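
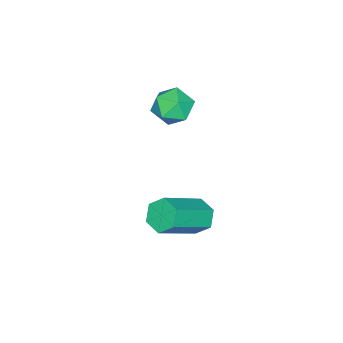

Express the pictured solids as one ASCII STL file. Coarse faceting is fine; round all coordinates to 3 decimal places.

solid 
facet normal -0.837 0.300 0.458
outer loop
vertex -1.308 -1.546 -0.462
vertex -0.878 -1.563 0.334
vertex -0.88 -0.808 -0.163
endloop
endfacet
facet normal -0.807 0.552 -0.208
outer loop
vertex -1.308 -1.546 -0.462
vertex -0.88 -0.808 -0.163
vertex -0.818 -1.045 -1.033
endloop
endfacet
facet normal -0.757 -0.005 -0.654
outer loop
vertex -1.308 -1.546 -0.462
vertex -0.818 -1.045 -1.033
vertex -0.777 -1.947 -1.074
endloop
endfacet
facet normal -0.755 -0.601 -0.261
outer loop
vertex -1.308 -1.546 -0.462
vertex -0.777 -1.947 -1.074
vertex -0.814 -2.268 -0.229
endloop
endfacet
facet normal -0.805 -0.413 0.426
outer loop
vertex -1.308 -1.546 -0.462
vertex -0.814 -2.268 -0.229
vertex -0.878 -1.563 0.334
endloop
endfacet
facet normal -0.212 0.939 -0.271
outer loop
vertex -0.818 -1.045 -1.033
vertex -0.88 -0.808 -0.163
vertex -0.086 -0.752 -0.591
endloop
endfacet
facet normal -0.259 0.531 0.807
outer loop
vertex -0.88 -0.808 -0.163
vertex -0.878 -1.563 0.334
vertex -0.123 -1.073 0.254
endloop
endfacet
facet normal -0.207 -0.622 0.755
outer loop
vertex -0.878 -1.563 0.334
vertex -0.814 -2.268 -0.229
vertex -0.082 -1.975 0.213
endloop
endfacet
facet normal -0.127 -0.925 -0.357
outer loop
vertex -0.814 -2.268 -0.229
vertex -0.777 -1.947 -1.074
vertex -0.02 -2.212 -0.657
endloop
endfacet
facet normal -0.130 0.039 -0.991
outer loop
vertex -0.777 -1.947 -1.074
vertex -0.818 -1.045 -1.033
vertex -0.022 -1.457 -1.154
endloop
endfacet
facet normal 0.755 0.601 0.261
outer loop
vertex 0.408 -1.474 -0.358
vertex -0.086 -0.752 -0.591
vertex -0.123 -1.073 0.254
endloop
endfacet
facet normal 0.757 0.005 0.654
outer loop
vertex 0.408 -1.474 -0.358
vertex -0.123 -1.073 0.254
vertex -0.082 -1.975 0.213
endloop
endfacet
facet normal 0.807 -0.552 0.208
outer loop
vertex 0.408 -1.474 -0.358
vertex -0.082 -1.975 0.213
vertex -0.02 -2.212 -0.657
endloop
endfacet
facet normal 0.837 -0.300 -0.458
outer loop
vertex 0.408 -1.474 -0.358
vertex -0.02 -2.212 -0.657
vertex -0.022 -1.457 -1.154
endloop
endfacet
facet normal 0.805 0.413 -0.426
outer loop
vertex 0.408 -1.474 -0.358
vertex -0.022 -1.457 -1.154
vertex -0.086 -0.752 -0.591
endloop
endfacet
facet normal 0.127 0.925 0.357
outer loop
vertex -0.123 -1.073 0.254
vertex -0.086 -0.752 -0.591
vertex -0.88 -0.808 -0.163
endloop
endfacet
facet normal 0.130 -0.039 0.991
outer loop
vertex -0.082 -1.975 0.213
vertex -0.123 -1.073 0.254
vertex -0.878 -1.563 0.334
endloop
endfacet
facet normal 0.212 -0.939 0.271
outer loop
vertex -0.02 -2.212 -0.657
vertex -0.082 -1.975 0.213
vertex -0.814 -2.268 -0.229
endloop
endfacet
facet normal 0.259 -0.531 -0.807
outer loop
vertex -0.022 -1.457 -1.154
vertex -0.02 -2.212 -0.657
vertex -0.777 -1.947 -1.074
endloop
endfacet
facet normal 0.207 0.622 -0.755
outer loop
vertex -0.086 -0.752 -0.591
vertex -0.022 -1.457 -1.154
vertex -0.818 -1.045 -1.033
endloop
endfacet
facet normal -0.763 0.291 -0.577
outer loop
vertex 3.136 1.418 -3.531
vertex 2.67 1.275 -2.987
vertex 2.969 1.939 -3.048
endloop
endfacet
facet normal 0.605 0.637 -0.478
outer loop
vertex 3.136 1.418 -3.531
vertex 2.969 1.939 -3.048
vertex 4.737 0.807 -2.316
endloop
endfacet
facet normal 0.605 0.637 -0.477
outer loop
vertex 4.737 0.807 -2.316
vertex 2.969 1.939 -3.048
vertex 4.569 1.328 -1.833
endloop
endfacet
facet normal 0.762 -0.291 0.579
outer loop
vertex 4.737 0.807 -2.316
vertex 4.569 1.328 -1.833
vertex 4.27 0.665 -1.773
endloop
endfacet
facet normal -0.762 0.290 -0.579
outer loop
vertex 2.969 1.939 -3.048
vertex 2.67 1.275 -2.987
vertex 2.502 1.796 -2.505
endloop
endfacet
facet normal 0.103 0.936 0.335
outer loop
vertex 2.969 1.939 -3.048
vertex 2.502 1.796 -2.505
vertex 4.569 1.328 -1.833
endloop
endfacet
facet normal 0.104 0.937 0.334
outer loop
vertex 4.569 1.328 -1.833
vertex 2.502 1.796 -2.505
vertex 4.102 1.186 -1.29
endloop
endfacet
facet normal 0.762 -0.291 0.579
outer loop
vertex 4.569 1.328 -1.833
vertex 4.102 1.186 -1.29
vertex 4.27 0.665 -1.773
endloop
endfacet
facet normal -0.762 0.290 -0.579
outer loop
vertex 2.502 1.796 -2.505
vertex 2.67 1.275 -2.987
vertex 2.203 1.133 -2.444
endloop
endfacet
facet normal -0.501 0.301 0.811
outer loop
vertex 2.502 1.796 -2.505
vertex 2.203 1.133 -2.444
vertex 4.102 1.186 -1.29
endloop
endfacet
facet normal -0.502 0.300 0.812
outer loop
vertex 4.102 1.186 -1.29
vertex 2.203 1.133 -2.444
vertex 3.804 0.522 -1.229
endloop
endfacet
facet normal 0.763 -0.289 0.578
outer loop
vertex 4.102 1.186 -1.29
vertex 3.804 0.522 -1.229
vertex 4.27 0.665 -1.773
endloop
endfacet
facet normal -0.762 0.291 -0.579
outer loop
vertex 2.203 1.133 -2.444
vertex 2.67 1.275 -2.987
vertex 2.371 0.612 -2.927
endloop
endfacet
facet normal -0.605 -0.637 0.477
outer loop
vertex 2.203 1.133 -2.444
vertex 2.371 0.612 -2.927
vertex 3.804 0.522 -1.229
endloop
endfacet
facet normal -0.606 -0.637 0.477
outer loop
vertex 3.804 0.522 -1.229
vertex 2.371 0.612 -2.927
vertex 3.971 0.001 -1.712
endloop
endfacet
facet normal 0.763 -0.291 0.577
outer loop
vertex 3.804 0.522 -1.229
vertex 3.971 0.001 -1.712
vertex 4.27 0.665 -1.773
endloop
endfacet
facet normal -0.762 0.291 -0.579
outer loop
vertex 2.371 0.612 -2.927
vertex 2.67 1.275 -2.987
vertex 2.838 0.754 -3.47
endloop
endfacet
facet normal -0.104 -0.937 -0.334
outer loop
vertex 2.371 0.612 -2.927
vertex 2.838 0.754 -3.47
vertex 3.971 0.001 -1.712
endloop
endfacet
facet normal -0.103 -0.937 -0.335
outer loop
vertex 3.971 0.001 -1.712
vertex 2.838 0.754 -3.47
vertex 4.438 0.144 -2.255
endloop
endfacet
facet normal 0.762 -0.290 0.579
outer loop
vertex 3.971 0.001 -1.712
vertex 4.438 0.144 -2.255
vertex 4.27 0.665 -1.773
endloop
endfacet
facet normal -0.763 0.289 -0.578
outer loop
vertex 2.838 0.754 -3.47
vertex 2.67 1.275 -2.987
vertex 3.136 1.418 -3.531
endloop
endfacet
facet normal 0.502 -0.300 -0.811
outer loop
vertex 2.838 0.754 -3.47
vertex 3.136 1.418 -3.531
vertex 4.438 0.144 -2.255
endloop
endfacet
facet normal 0.501 -0.301 -0.811
outer loop
vertex 4.438 0.144 -2.255
vertex 3.136 1.418 -3.531
vertex 4.737 0.807 -2.316
endloop
endfacet
facet normal 0.762 -0.290 0.579
outer loop
vertex 4.438 0.144 -2.255
vertex 4.737 0.807 -2.316
vertex 4.27 0.665 -1.773
endloop
endfacet

endsolid


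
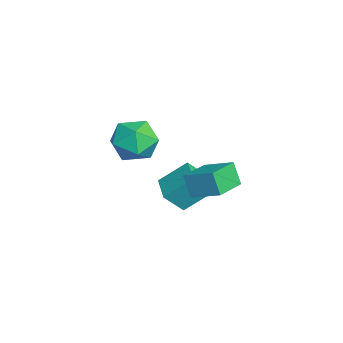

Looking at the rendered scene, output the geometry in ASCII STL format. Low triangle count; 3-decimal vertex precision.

solid 
facet normal -0.073 -0.032 0.997
outer loop
vertex -0.16 -3.213 3.56
vertex -0.098 -4.231 3.532
vertex 0.75 -3.67 3.612
endloop
endfacet
facet normal 0.243 0.572 0.783
outer loop
vertex -0.16 -3.213 3.56
vertex 0.75 -3.67 3.612
vertex 0.631 -2.835 3.039
endloop
endfacet
facet normal -0.207 0.914 0.348
outer loop
vertex -0.16 -3.213 3.56
vertex 0.631 -2.835 3.039
vertex -0.291 -2.879 2.606
endloop
endfacet
facet normal -0.801 0.522 0.293
outer loop
vertex -0.16 -3.213 3.56
vertex -0.291 -2.879 2.606
vertex -0.742 -3.742 2.91
endloop
endfacet
facet normal -0.718 -0.063 0.694
outer loop
vertex -0.16 -3.213 3.56
vertex -0.742 -3.742 2.91
vertex -0.098 -4.231 3.532
endloop
endfacet
facet normal 0.822 0.397 0.408
outer loop
vertex 0.631 -2.835 3.039
vertex 0.75 -3.67 3.612
vertex 1.182 -3.618 2.69
endloop
endfacet
facet normal 0.313 -0.580 0.752
outer loop
vertex 0.75 -3.67 3.612
vertex -0.098 -4.231 3.532
vertex 0.731 -4.481 2.994
endloop
endfacet
facet normal -0.731 -0.631 0.261
outer loop
vertex -0.098 -4.231 3.532
vertex -0.742 -3.742 2.91
vertex -0.191 -4.525 2.561
endloop
endfacet
facet normal -0.866 0.316 -0.388
outer loop
vertex -0.742 -3.742 2.91
vertex -0.291 -2.879 2.606
vertex -0.31 -3.69 1.988
endloop
endfacet
facet normal 0.094 0.950 -0.297
outer loop
vertex -0.291 -2.879 2.606
vertex 0.631 -2.835 3.039
vertex 0.538 -3.129 2.068
endloop
endfacet
facet normal 0.801 -0.522 -0.293
outer loop
vertex 0.6 -4.147 2.04
vertex 1.182 -3.618 2.69
vertex 0.731 -4.481 2.994
endloop
endfacet
facet normal 0.207 -0.914 -0.348
outer loop
vertex 0.6 -4.147 2.04
vertex 0.731 -4.481 2.994
vertex -0.191 -4.525 2.561
endloop
endfacet
facet normal -0.243 -0.572 -0.783
outer loop
vertex 0.6 -4.147 2.04
vertex -0.191 -4.525 2.561
vertex -0.31 -3.69 1.988
endloop
endfacet
facet normal 0.073 0.032 -0.997
outer loop
vertex 0.6 -4.147 2.04
vertex -0.31 -3.69 1.988
vertex 0.538 -3.129 2.068
endloop
endfacet
facet normal 0.718 0.063 -0.694
outer loop
vertex 0.6 -4.147 2.04
vertex 0.538 -3.129 2.068
vertex 1.182 -3.618 2.69
endloop
endfacet
facet normal 0.866 -0.316 0.388
outer loop
vertex 0.731 -4.481 2.994
vertex 1.182 -3.618 2.69
vertex 0.75 -3.67 3.612
endloop
endfacet
facet normal -0.094 -0.950 0.297
outer loop
vertex -0.191 -4.525 2.561
vertex 0.731 -4.481 2.994
vertex -0.098 -4.231 3.532
endloop
endfacet
facet normal -0.822 -0.397 -0.408
outer loop
vertex -0.31 -3.69 1.988
vertex -0.191 -4.525 2.561
vertex -0.742 -3.742 2.91
endloop
endfacet
facet normal -0.313 0.580 -0.752
outer loop
vertex 0.538 -3.129 2.068
vertex -0.31 -3.69 1.988
vertex -0.291 -2.879 2.606
endloop
endfacet
facet normal 0.731 0.631 -0.261
outer loop
vertex 1.182 -3.618 2.69
vertex 0.538 -3.129 2.068
vertex 0.631 -2.835 3.039
endloop
endfacet
facet normal -0.989 -0.091 0.113
outer loop
vertex -2.83 -2.609 -1.508
vertex -2.824 -1.491 -0.554
vertex -3.004 -1.837 -2.411
endloop
endfacet
facet normal -0.005 -0.761 -0.649
outer loop
vertex -1.816 -1.729 -2.546
vertex -2.83 -2.609 -1.508
vertex -3.004 -1.837 -2.411
endloop
endfacet
facet normal -0.990 -0.090 0.113
outer loop
vertex -3.004 -1.837 -2.411
vertex -2.824 -1.491 -0.554
vertex -2.997 -0.719 -1.457
endloop
endfacet
facet normal -0.144 0.643 -0.752
outer loop
vertex -2.997 -0.719 -1.457
vertex -1.816 -1.729 -2.546
vertex -3.004 -1.837 -2.411
endloop
endfacet
facet normal 0.144 -0.643 0.752
outer loop
vertex -2.83 -2.609 -1.508
vertex -1.636 -1.383 -0.689
vertex -2.824 -1.491 -0.554
endloop
endfacet
facet normal -0.005 -0.761 -0.649
outer loop
vertex -1.643 -2.501 -1.643
vertex -2.83 -2.609 -1.508
vertex -1.816 -1.729 -2.546
endloop
endfacet
facet normal 0.144 -0.643 0.752
outer loop
vertex -1.643 -2.501 -1.643
vertex -1.636 -1.383 -0.689
vertex -2.83 -2.609 -1.508
endloop
endfacet
facet normal 0.005 0.761 0.649
outer loop
vertex -2.824 -1.491 -0.554
vertex -1.636 -1.383 -0.689
vertex -2.997 -0.719 -1.457
endloop
endfacet
facet normal -0.144 0.643 -0.752
outer loop
vertex -1.81 -0.611 -1.592
vertex -1.816 -1.729 -2.546
vertex -2.997 -0.719 -1.457
endloop
endfacet
facet normal 0.005 0.761 0.649
outer loop
vertex -2.997 -0.719 -1.457
vertex -1.636 -1.383 -0.689
vertex -1.81 -0.611 -1.592
endloop
endfacet
facet normal 0.990 0.090 -0.112
outer loop
vertex -1.81 -0.611 -1.592
vertex -1.643 -2.501 -1.643
vertex -1.816 -1.729 -2.546
endloop
endfacet
facet normal 0.989 0.090 -0.113
outer loop
vertex -1.636 -1.383 -0.689
vertex -1.643 -2.501 -1.643
vertex -1.81 -0.611 -1.592
endloop
endfacet
facet normal -0.779 0.605 -0.168
outer loop
vertex -2.125 -0.913 -0.251
vertex -1.461 0.092 0.289
vertex -1.727 -0.665 -1.202
endloop
endfacet
facet normal -0.503 -0.762 -0.409
outer loop
vertex -0.559 -1.572 -0.949
vertex -2.125 -0.913 -0.251
vertex -1.727 -0.665 -1.202
endloop
endfacet
facet normal -0.778 0.605 -0.168
outer loop
vertex -1.727 -0.665 -1.202
vertex -1.461 0.092 0.289
vertex -1.063 0.34 -0.661
endloop
endfacet
facet normal 0.376 0.234 -0.897
outer loop
vertex -1.063 0.34 -0.661
vertex -0.559 -1.572 -0.949
vertex -1.727 -0.665 -1.202
endloop
endfacet
facet normal -0.376 -0.234 0.897
outer loop
vertex -2.125 -0.913 -0.251
vertex -0.293 -0.815 0.542
vertex -1.461 0.092 0.289
endloop
endfacet
facet normal -0.503 -0.761 -0.409
outer loop
vertex -0.957 -1.82 0.001
vertex -2.125 -0.913 -0.251
vertex -0.559 -1.572 -0.949
endloop
endfacet
facet normal -0.376 -0.235 0.897
outer loop
vertex -0.957 -1.82 0.001
vertex -0.293 -0.815 0.542
vertex -2.125 -0.913 -0.251
endloop
endfacet
facet normal 0.503 0.761 0.409
outer loop
vertex -1.461 0.092 0.289
vertex -0.293 -0.815 0.542
vertex -1.063 0.34 -0.661
endloop
endfacet
facet normal 0.375 0.234 -0.897
outer loop
vertex 0.105 -0.567 -0.409
vertex -0.559 -1.572 -0.949
vertex -1.063 0.34 -0.661
endloop
endfacet
facet normal 0.503 0.761 0.409
outer loop
vertex -1.063 0.34 -0.661
vertex -0.293 -0.815 0.542
vertex 0.105 -0.567 -0.409
endloop
endfacet
facet normal 0.778 -0.605 0.168
outer loop
vertex 0.105 -0.567 -0.409
vertex -0.957 -1.82 0.001
vertex -0.559 -1.572 -0.949
endloop
endfacet
facet normal 0.778 -0.605 0.168
outer loop
vertex -0.293 -0.815 0.542
vertex -0.957 -1.82 0.001
vertex 0.105 -0.567 -0.409
endloop
endfacet

endsolid


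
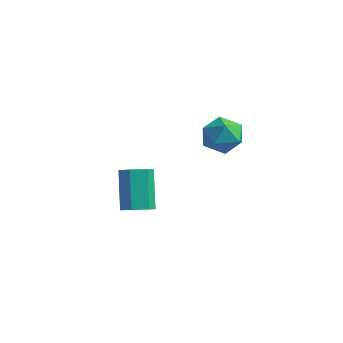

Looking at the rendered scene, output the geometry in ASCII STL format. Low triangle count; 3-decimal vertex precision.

solid 
facet normal 0.380 -0.407 -0.830
outer loop
vertex -2.554 3.35 -2.868
vertex -3.054 3.393 -3.118
vertex -2.685 3.813 -3.155
endloop
endfacet
facet normal 0.895 0.389 0.219
outer loop
vertex -2.554 3.35 -2.868
vertex -2.685 3.813 -3.155
vertex -3.147 3.984 -1.572
endloop
endfacet
facet normal 0.895 0.389 0.219
outer loop
vertex -3.147 3.984 -1.572
vertex -2.685 3.813 -3.155
vertex -3.278 4.447 -1.859
endloop
endfacet
facet normal -0.381 0.407 0.830
outer loop
vertex -3.147 3.984 -1.572
vertex -3.278 4.447 -1.859
vertex -3.646 4.027 -1.822
endloop
endfacet
facet normal 0.381 -0.408 -0.830
outer loop
vertex -2.685 3.813 -3.155
vertex -3.054 3.393 -3.118
vertex -3.184 3.856 -3.405
endloop
endfacet
facet normal 0.245 0.910 -0.333
outer loop
vertex -2.685 3.813 -3.155
vertex -3.184 3.856 -3.405
vertex -3.278 4.447 -1.859
endloop
endfacet
facet normal 0.245 0.910 -0.333
outer loop
vertex -3.278 4.447 -1.859
vertex -3.184 3.856 -3.405
vertex -3.777 4.49 -2.109
endloop
endfacet
facet normal -0.381 0.407 0.830
outer loop
vertex -3.278 4.447 -1.859
vertex -3.777 4.49 -2.109
vertex -3.646 4.027 -1.822
endloop
endfacet
facet normal 0.381 -0.408 -0.830
outer loop
vertex -3.184 3.856 -3.405
vertex -3.054 3.393 -3.118
vertex -3.553 3.436 -3.368
endloop
endfacet
facet normal -0.650 0.522 -0.553
outer loop
vertex -3.184 3.856 -3.405
vertex -3.553 3.436 -3.368
vertex -3.777 4.49 -2.109
endloop
endfacet
facet normal -0.650 0.522 -0.553
outer loop
vertex -3.777 4.49 -2.109
vertex -3.553 3.436 -3.368
vertex -4.146 4.07 -2.072
endloop
endfacet
facet normal -0.380 0.407 0.830
outer loop
vertex -3.777 4.49 -2.109
vertex -4.146 4.07 -2.072
vertex -3.646 4.027 -1.822
endloop
endfacet
facet normal 0.381 -0.407 -0.830
outer loop
vertex -3.553 3.436 -3.368
vertex -3.054 3.393 -3.118
vertex -3.422 2.973 -3.081
endloop
endfacet
facet normal -0.895 -0.389 -0.219
outer loop
vertex -3.553 3.436 -3.368
vertex -3.422 2.973 -3.081
vertex -4.146 4.07 -2.072
endloop
endfacet
facet normal -0.895 -0.389 -0.219
outer loop
vertex -4.146 4.07 -2.072
vertex -3.422 2.973 -3.081
vertex -4.015 3.607 -1.785
endloop
endfacet
facet normal -0.380 0.407 0.830
outer loop
vertex -4.146 4.07 -2.072
vertex -4.015 3.607 -1.785
vertex -3.646 4.027 -1.822
endloop
endfacet
facet normal 0.381 -0.407 -0.830
outer loop
vertex -3.422 2.973 -3.081
vertex -3.054 3.393 -3.118
vertex -2.923 2.93 -2.831
endloop
endfacet
facet normal -0.245 -0.910 0.333
outer loop
vertex -3.422 2.973 -3.081
vertex -2.923 2.93 -2.831
vertex -4.015 3.607 -1.785
endloop
endfacet
facet normal -0.245 -0.910 0.333
outer loop
vertex -4.015 3.607 -1.785
vertex -2.923 2.93 -2.831
vertex -3.516 3.564 -1.535
endloop
endfacet
facet normal -0.381 0.408 0.830
outer loop
vertex -4.015 3.607 -1.785
vertex -3.516 3.564 -1.535
vertex -3.646 4.027 -1.822
endloop
endfacet
facet normal 0.380 -0.407 -0.830
outer loop
vertex -2.923 2.93 -2.831
vertex -3.054 3.393 -3.118
vertex -2.554 3.35 -2.868
endloop
endfacet
facet normal 0.650 -0.522 0.553
outer loop
vertex -2.923 2.93 -2.831
vertex -2.554 3.35 -2.868
vertex -3.516 3.564 -1.535
endloop
endfacet
facet normal 0.650 -0.522 0.553
outer loop
vertex -3.516 3.564 -1.535
vertex -2.554 3.35 -2.868
vertex -3.147 3.984 -1.572
endloop
endfacet
facet normal -0.381 0.408 0.830
outer loop
vertex -3.516 3.564 -1.535
vertex -3.147 3.984 -1.572
vertex -3.646 4.027 -1.822
endloop
endfacet
facet normal -0.869 -0.494 -0.017
outer loop
vertex -0.843 4.004 1.104
vertex -0.516 3.441 0.761
vertex -0.541 3.459 1.496
endloop
endfacet
facet normal -0.832 -0.065 0.551
outer loop
vertex -0.843 4.004 1.104
vertex -0.541 3.459 1.496
vertex -0.454 4.158 1.71
endloop
endfacet
facet normal -0.733 0.602 0.318
outer loop
vertex -0.843 4.004 1.104
vertex -0.454 4.158 1.71
vertex -0.376 4.572 1.106
endloop
endfacet
facet normal -0.709 0.584 -0.396
outer loop
vertex -0.843 4.004 1.104
vertex -0.376 4.572 1.106
vertex -0.414 4.129 0.52
endloop
endfacet
facet normal -0.793 -0.093 -0.602
outer loop
vertex -0.843 4.004 1.104
vertex -0.414 4.129 0.52
vertex -0.516 3.441 0.761
endloop
endfacet
facet normal -0.258 -0.253 0.932
outer loop
vertex -0.454 4.158 1.71
vertex -0.541 3.459 1.496
vertex 0.114 3.691 1.74
endloop
endfacet
facet normal -0.317 -0.948 0.012
outer loop
vertex -0.541 3.459 1.496
vertex -0.516 3.441 0.761
vertex 0.076 3.248 1.154
endloop
endfacet
facet normal -0.196 -0.298 -0.934
outer loop
vertex -0.516 3.441 0.761
vertex -0.414 4.129 0.52
vertex 0.154 3.662 0.55
endloop
endfacet
facet normal -0.059 0.798 -0.600
outer loop
vertex -0.414 4.129 0.52
vertex -0.376 4.572 1.106
vertex 0.241 4.361 0.764
endloop
endfacet
facet normal -0.098 0.827 0.554
outer loop
vertex -0.376 4.572 1.106
vertex -0.454 4.158 1.71
vertex 0.216 4.379 1.499
endloop
endfacet
facet normal 0.709 -0.584 0.396
outer loop
vertex 0.543 3.816 1.156
vertex 0.114 3.691 1.74
vertex 0.076 3.248 1.154
endloop
endfacet
facet normal 0.733 -0.602 -0.318
outer loop
vertex 0.543 3.816 1.156
vertex 0.076 3.248 1.154
vertex 0.154 3.662 0.55
endloop
endfacet
facet normal 0.832 0.065 -0.551
outer loop
vertex 0.543 3.816 1.156
vertex 0.154 3.662 0.55
vertex 0.241 4.361 0.764
endloop
endfacet
facet normal 0.869 0.494 0.017
outer loop
vertex 0.543 3.816 1.156
vertex 0.241 4.361 0.764
vertex 0.216 4.379 1.499
endloop
endfacet
facet normal 0.793 0.093 0.602
outer loop
vertex 0.543 3.816 1.156
vertex 0.216 4.379 1.499
vertex 0.114 3.691 1.74
endloop
endfacet
facet normal 0.059 -0.798 0.600
outer loop
vertex 0.076 3.248 1.154
vertex 0.114 3.691 1.74
vertex -0.541 3.459 1.496
endloop
endfacet
facet normal 0.098 -0.827 -0.554
outer loop
vertex 0.154 3.662 0.55
vertex 0.076 3.248 1.154
vertex -0.516 3.441 0.761
endloop
endfacet
facet normal 0.258 0.253 -0.932
outer loop
vertex 0.241 4.361 0.764
vertex 0.154 3.662 0.55
vertex -0.414 4.129 0.52
endloop
endfacet
facet normal 0.317 0.948 -0.012
outer loop
vertex 0.216 4.379 1.499
vertex 0.241 4.361 0.764
vertex -0.376 4.572 1.106
endloop
endfacet
facet normal 0.196 0.298 0.934
outer loop
vertex 0.114 3.691 1.74
vertex 0.216 4.379 1.499
vertex -0.454 4.158 1.71
endloop
endfacet

endsolid


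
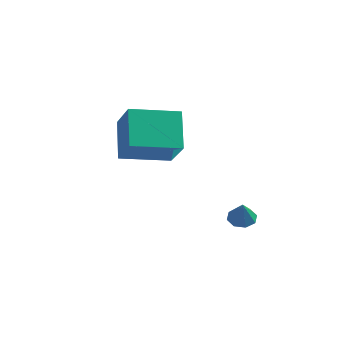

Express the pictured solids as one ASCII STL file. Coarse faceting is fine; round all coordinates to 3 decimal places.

solid 
facet normal -0.368 0.461 -0.807
outer loop
vertex -0.28 3.841 -4.58
vertex -0.81 3.733 -4.4
vertex -0.438 4.158 -4.327
endloop
endfacet
facet normal 0.931 0.267 0.247
outer loop
vertex -0.28 3.841 -4.58
vertex -0.438 4.158 -4.327
vertex -0.39 3.207 -3.48
endloop
endfacet
facet normal -0.368 0.461 -0.807
outer loop
vertex -0.438 4.158 -4.327
vertex -0.81 3.733 -4.4
vertex -0.814 4.227 -4.116
endloop
endfacet
facet normal 0.473 0.599 0.646
outer loop
vertex -0.438 4.158 -4.327
vertex -0.814 4.227 -4.116
vertex -0.39 3.207 -3.48
endloop
endfacet
facet normal -0.368 0.461 -0.808
outer loop
vertex -0.814 4.227 -4.116
vertex -0.81 3.733 -4.4
vertex -1.188 4.006 -4.072
endloop
endfacet
facet normal -0.174 0.468 0.866
outer loop
vertex -0.814 4.227 -4.116
vertex -1.188 4.006 -4.072
vertex -0.39 3.207 -3.48
endloop
endfacet
facet normal -0.368 0.461 -0.808
outer loop
vertex -1.188 4.006 -4.072
vertex -0.81 3.733 -4.4
vertex -1.34 3.625 -4.22
endloop
endfacet
facet normal -0.628 -0.051 0.777
outer loop
vertex -1.188 4.006 -4.072
vertex -1.34 3.625 -4.22
vertex -0.39 3.207 -3.48
endloop
endfacet
facet normal -0.368 0.460 -0.808
outer loop
vertex -1.34 3.625 -4.22
vertex -0.81 3.733 -4.4
vertex -1.182 3.307 -4.473
endloop
endfacet
facet normal -0.623 -0.653 0.431
outer loop
vertex -1.34 3.625 -4.22
vertex -1.182 3.307 -4.473
vertex -0.39 3.207 -3.48
endloop
endfacet
facet normal -0.369 0.461 -0.807
outer loop
vertex -1.182 3.307 -4.473
vertex -0.81 3.733 -4.4
vertex -0.806 3.239 -4.684
endloop
endfacet
facet normal -0.162 -0.986 0.030
outer loop
vertex -1.182 3.307 -4.473
vertex -0.806 3.239 -4.684
vertex -0.39 3.207 -3.48
endloop
endfacet
facet normal -0.368 0.461 -0.807
outer loop
vertex -0.806 3.239 -4.684
vertex -0.81 3.733 -4.4
vertex -0.433 3.46 -4.728
endloop
endfacet
facet normal 0.484 -0.854 -0.190
outer loop
vertex -0.806 3.239 -4.684
vertex -0.433 3.46 -4.728
vertex -0.39 3.207 -3.48
endloop
endfacet
facet normal -0.368 0.461 -0.807
outer loop
vertex -0.433 3.46 -4.728
vertex -0.81 3.733 -4.4
vertex -0.28 3.841 -4.58
endloop
endfacet
facet normal 0.936 -0.337 -0.101
outer loop
vertex -0.433 3.46 -4.728
vertex -0.28 3.841 -4.58
vertex -0.39 3.207 -3.48
endloop
endfacet
facet normal -0.613 -0.779 0.134
outer loop
vertex -3.431 0.401 1.37
vertex -4.606 1.143 0.306
vertex -2.668 -0.445 -0.061
endloop
endfacet
facet normal 0.671 -0.424 0.608
outer loop
vertex -1.454 1.097 -0.326
vertex -3.431 0.401 1.37
vertex -2.668 -0.445 -0.061
endloop
endfacet
facet normal -0.613 -0.779 0.133
outer loop
vertex -2.668 -0.445 -0.061
vertex -4.606 1.143 0.306
vertex -3.842 0.297 -1.126
endloop
endfacet
facet normal 0.417 -0.463 -0.782
outer loop
vertex -3.842 0.297 -1.126
vertex -1.454 1.097 -0.326
vertex -2.668 -0.445 -0.061
endloop
endfacet
facet normal -0.417 0.463 0.783
outer loop
vertex -3.431 0.401 1.37
vertex -3.392 2.685 0.041
vertex -4.606 1.143 0.306
endloop
endfacet
facet normal 0.671 -0.424 0.608
outer loop
vertex -2.218 1.943 1.106
vertex -3.431 0.401 1.37
vertex -1.454 1.097 -0.326
endloop
endfacet
facet normal -0.417 0.462 0.782
outer loop
vertex -2.218 1.943 1.106
vertex -3.392 2.685 0.041
vertex -3.431 0.401 1.37
endloop
endfacet
facet normal -0.671 0.424 -0.608
outer loop
vertex -4.606 1.143 0.306
vertex -3.392 2.685 0.041
vertex -3.842 0.297 -1.126
endloop
endfacet
facet normal 0.417 -0.462 -0.783
outer loop
vertex -2.629 1.839 -1.39
vertex -1.454 1.097 -0.326
vertex -3.842 0.297 -1.126
endloop
endfacet
facet normal -0.671 0.424 -0.608
outer loop
vertex -3.842 0.297 -1.126
vertex -3.392 2.685 0.041
vertex -2.629 1.839 -1.39
endloop
endfacet
facet normal 0.613 0.779 -0.133
outer loop
vertex -2.629 1.839 -1.39
vertex -2.218 1.943 1.106
vertex -1.454 1.097 -0.326
endloop
endfacet
facet normal 0.613 0.779 -0.133
outer loop
vertex -3.392 2.685 0.041
vertex -2.218 1.943 1.106
vertex -2.629 1.839 -1.39
endloop
endfacet

endsolid


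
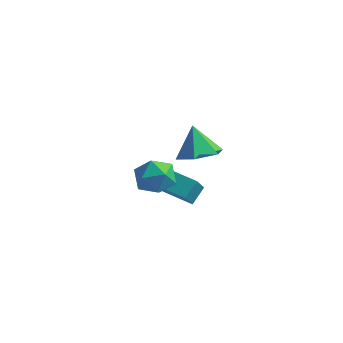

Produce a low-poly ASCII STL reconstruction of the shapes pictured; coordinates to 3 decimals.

solid 
facet normal -0.989 0.107 0.106
outer loop
vertex -0.588 -0.067 -0.65
vertex -0.611 0.572 -1.507
vertex -0.719 -0.767 -1.168
endloop
endfacet
facet normal 0.022 -0.597 0.802
outer loop
vertex 1.011 -0.952 -1.353
vertex -0.588 -0.067 -0.65
vertex -0.719 -0.767 -1.168
endloop
endfacet
facet normal -0.989 0.107 0.106
outer loop
vertex -0.719 -0.767 -1.168
vertex -0.611 0.572 -1.507
vertex -0.742 -0.127 -2.025
endloop
endfacet
facet normal -0.148 -0.794 -0.589
outer loop
vertex -0.742 -0.127 -2.025
vertex 1.011 -0.952 -1.353
vertex -0.719 -0.767 -1.168
endloop
endfacet
facet normal 0.148 0.795 0.589
outer loop
vertex -0.588 -0.067 -0.65
vertex 1.119 0.387 -1.692
vertex -0.611 0.572 -1.507
endloop
endfacet
facet normal 0.021 -0.598 0.801
outer loop
vertex 1.142 -0.253 -0.835
vertex -0.588 -0.067 -0.65
vertex 1.011 -0.952 -1.353
endloop
endfacet
facet normal 0.148 0.794 0.589
outer loop
vertex 1.142 -0.253 -0.835
vertex 1.119 0.387 -1.692
vertex -0.588 -0.067 -0.65
endloop
endfacet
facet normal -0.022 0.598 -0.801
outer loop
vertex -0.611 0.572 -1.507
vertex 1.119 0.387 -1.692
vertex -0.742 -0.127 -2.025
endloop
endfacet
facet normal -0.148 -0.795 -0.589
outer loop
vertex 0.988 -0.313 -2.21
vertex 1.011 -0.952 -1.353
vertex -0.742 -0.127 -2.025
endloop
endfacet
facet normal -0.022 0.597 -0.802
outer loop
vertex -0.742 -0.127 -2.025
vertex 1.119 0.387 -1.692
vertex 0.988 -0.313 -2.21
endloop
endfacet
facet normal 0.989 -0.107 -0.106
outer loop
vertex 0.988 -0.313 -2.21
vertex 1.142 -0.253 -0.835
vertex 1.011 -0.952 -1.353
endloop
endfacet
facet normal 0.989 -0.107 -0.106
outer loop
vertex 1.119 0.387 -1.692
vertex 1.142 -0.253 -0.835
vertex 0.988 -0.313 -2.21
endloop
endfacet
facet normal 0.381 -0.331 -0.864
outer loop
vertex 1.136 1.564 -0.582
vertex 0.275 1.69 -1.01
vertex 0.922 2.412 -1.001
endloop
endfacet
facet normal 0.571 0.475 0.669
outer loop
vertex 1.136 1.564 -0.582
vertex 0.922 2.412 -1.001
vertex -0.255 2.15 0.19
endloop
endfacet
facet normal 0.381 -0.330 -0.864
outer loop
vertex 0.922 2.412 -1.001
vertex 0.275 1.69 -1.01
vertex 0.061 2.539 -1.429
endloop
endfacet
facet normal 0.025 0.971 0.238
outer loop
vertex 0.922 2.412 -1.001
vertex 0.061 2.539 -1.429
vertex -0.255 2.15 0.19
endloop
endfacet
facet normal 0.380 -0.330 -0.864
outer loop
vertex 0.061 2.539 -1.429
vertex 0.275 1.69 -1.01
vertex -0.587 1.817 -1.438
endloop
endfacet
facet normal -0.744 0.668 0.015
outer loop
vertex 0.061 2.539 -1.429
vertex -0.587 1.817 -1.438
vertex -0.255 2.15 0.19
endloop
endfacet
facet normal 0.380 -0.330 -0.864
outer loop
vertex -0.587 1.817 -1.438
vertex 0.275 1.69 -1.01
vertex -0.373 0.968 -1.02
endloop
endfacet
facet normal -0.965 -0.133 0.224
outer loop
vertex -0.587 1.817 -1.438
vertex -0.373 0.968 -1.02
vertex -0.255 2.15 0.19
endloop
endfacet
facet normal 0.381 -0.330 -0.864
outer loop
vertex -0.373 0.968 -1.02
vertex 0.275 1.69 -1.01
vertex 0.488 0.842 -0.592
endloop
endfacet
facet normal -0.418 -0.629 0.655
outer loop
vertex -0.373 0.968 -1.02
vertex 0.488 0.842 -0.592
vertex -0.255 2.15 0.19
endloop
endfacet
facet normal 0.381 -0.330 -0.864
outer loop
vertex 0.488 0.842 -0.592
vertex 0.275 1.69 -1.01
vertex 1.136 1.564 -0.582
endloop
endfacet
facet normal 0.350 -0.326 0.878
outer loop
vertex 0.488 0.842 -0.592
vertex 1.136 1.564 -0.582
vertex -0.255 2.15 0.19
endloop
endfacet
facet normal -0.116 0.646 0.755
outer loop
vertex 0.392 -2.344 1.614
vertex 0.631 -2.946 2.166
vertex 1.214 -2.433 1.817
endloop
endfacet
facet normal 0.068 0.986 0.155
outer loop
vertex 0.392 -2.344 1.614
vertex 1.214 -2.433 1.817
vertex 0.988 -2.29 1.008
endloop
endfacet
facet normal -0.423 0.840 -0.341
outer loop
vertex 0.392 -2.344 1.614
vertex 0.988 -2.29 1.008
vertex 0.265 -2.715 0.858
endloop
endfacet
facet normal -0.910 0.411 -0.049
outer loop
vertex 0.392 -2.344 1.614
vertex 0.265 -2.715 0.858
vertex 0.044 -3.12 1.574
endloop
endfacet
facet normal -0.721 0.291 0.629
outer loop
vertex 0.392 -2.344 1.614
vertex 0.044 -3.12 1.574
vertex 0.631 -2.946 2.166
endloop
endfacet
facet normal 0.693 0.718 -0.067
outer loop
vertex 0.988 -2.29 1.008
vertex 1.214 -2.433 1.817
vertex 1.596 -2.86 1.186
endloop
endfacet
facet normal 0.393 0.168 0.904
outer loop
vertex 1.214 -2.433 1.817
vertex 0.631 -2.946 2.166
vertex 1.375 -3.265 1.902
endloop
endfacet
facet normal -0.586 -0.406 0.701
outer loop
vertex 0.631 -2.946 2.166
vertex 0.044 -3.12 1.574
vertex 0.652 -3.69 1.752
endloop
endfacet
facet normal -0.893 -0.213 -0.396
outer loop
vertex 0.044 -3.12 1.574
vertex 0.265 -2.715 0.858
vertex 0.426 -3.547 0.943
endloop
endfacet
facet normal -0.102 0.481 -0.870
outer loop
vertex 0.265 -2.715 0.858
vertex 0.988 -2.29 1.008
vertex 1.009 -3.034 0.594
endloop
endfacet
facet normal 0.910 -0.411 0.049
outer loop
vertex 1.248 -3.636 1.146
vertex 1.596 -2.86 1.186
vertex 1.375 -3.265 1.902
endloop
endfacet
facet normal 0.423 -0.840 0.341
outer loop
vertex 1.248 -3.636 1.146
vertex 1.375 -3.265 1.902
vertex 0.652 -3.69 1.752
endloop
endfacet
facet normal -0.068 -0.986 -0.155
outer loop
vertex 1.248 -3.636 1.146
vertex 0.652 -3.69 1.752
vertex 0.426 -3.547 0.943
endloop
endfacet
facet normal 0.116 -0.646 -0.755
outer loop
vertex 1.248 -3.636 1.146
vertex 0.426 -3.547 0.943
vertex 1.009 -3.034 0.594
endloop
endfacet
facet normal 0.721 -0.291 -0.629
outer loop
vertex 1.248 -3.636 1.146
vertex 1.009 -3.034 0.594
vertex 1.596 -2.86 1.186
endloop
endfacet
facet normal 0.893 0.213 0.396
outer loop
vertex 1.375 -3.265 1.902
vertex 1.596 -2.86 1.186
vertex 1.214 -2.433 1.817
endloop
endfacet
facet normal 0.102 -0.481 0.870
outer loop
vertex 0.652 -3.69 1.752
vertex 1.375 -3.265 1.902
vertex 0.631 -2.946 2.166
endloop
endfacet
facet normal -0.693 -0.718 0.067
outer loop
vertex 0.426 -3.547 0.943
vertex 0.652 -3.69 1.752
vertex 0.044 -3.12 1.574
endloop
endfacet
facet normal -0.393 -0.168 -0.904
outer loop
vertex 1.009 -3.034 0.594
vertex 0.426 -3.547 0.943
vertex 0.265 -2.715 0.858
endloop
endfacet
facet normal 0.586 0.406 -0.701
outer loop
vertex 1.596 -2.86 1.186
vertex 1.009 -3.034 0.594
vertex 0.988 -2.29 1.008
endloop
endfacet

endsolid


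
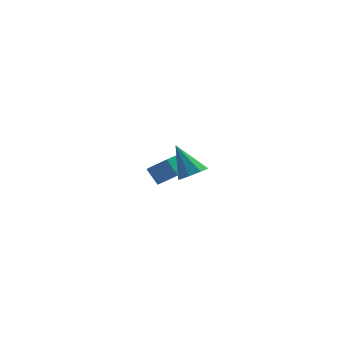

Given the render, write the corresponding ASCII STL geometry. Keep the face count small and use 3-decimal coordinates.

solid 
facet normal 0.445 -0.429 -0.786
outer loop
vertex 4.226 -4.167 -0.259
vertex 3.604 -4.15 -0.62
vertex 4.163 -3.703 -0.548
endloop
endfacet
facet normal 0.662 0.459 0.593
outer loop
vertex 4.226 -4.167 -0.259
vertex 4.163 -3.703 -0.548
vertex 2.856 -3.43 0.7
endloop
endfacet
facet normal 0.445 -0.429 -0.786
outer loop
vertex 4.163 -3.703 -0.548
vertex 3.604 -4.15 -0.62
vertex 3.772 -3.5 -0.88
endloop
endfacet
facet normal 0.345 0.925 0.159
outer loop
vertex 4.163 -3.703 -0.548
vertex 3.772 -3.5 -0.88
vertex 2.856 -3.43 0.7
endloop
endfacet
facet normal 0.445 -0.429 -0.786
outer loop
vertex 3.772 -3.5 -0.88
vertex 3.604 -4.15 -0.62
vertex 3.283 -3.679 -1.059
endloop
endfacet
facet normal -0.272 0.942 -0.199
outer loop
vertex 3.772 -3.5 -0.88
vertex 3.283 -3.679 -1.059
vertex 2.856 -3.43 0.7
endloop
endfacet
facet normal 0.446 -0.429 -0.786
outer loop
vertex 3.283 -3.679 -1.059
vertex 3.604 -4.15 -0.62
vertex 2.981 -4.134 -0.982
endloop
endfacet
facet normal -0.823 0.500 -0.270
outer loop
vertex 3.283 -3.679 -1.059
vertex 2.981 -4.134 -0.982
vertex 2.856 -3.43 0.7
endloop
endfacet
facet normal 0.445 -0.430 -0.786
outer loop
vertex 2.981 -4.134 -0.982
vertex 3.604 -4.15 -0.62
vertex 3.045 -4.598 -0.692
endloop
endfacet
facet normal -0.989 -0.145 -0.013
outer loop
vertex 2.981 -4.134 -0.982
vertex 3.045 -4.598 -0.692
vertex 2.856 -3.43 0.7
endloop
endfacet
facet normal 0.445 -0.428 -0.787
outer loop
vertex 3.045 -4.598 -0.692
vertex 3.604 -4.15 -0.62
vertex 3.435 -4.801 -0.361
endloop
endfacet
facet normal -0.673 -0.609 0.420
outer loop
vertex 3.045 -4.598 -0.692
vertex 3.435 -4.801 -0.361
vertex 2.856 -3.43 0.7
endloop
endfacet
facet normal 0.445 -0.428 -0.786
outer loop
vertex 3.435 -4.801 -0.361
vertex 3.604 -4.15 -0.62
vertex 3.925 -4.622 -0.181
endloop
endfacet
facet normal -0.057 -0.626 0.778
outer loop
vertex 3.435 -4.801 -0.361
vertex 3.925 -4.622 -0.181
vertex 2.856 -3.43 0.7
endloop
endfacet
facet normal 0.445 -0.429 -0.786
outer loop
vertex 3.925 -4.622 -0.181
vertex 3.604 -4.15 -0.62
vertex 4.226 -4.167 -0.259
endloop
endfacet
facet normal 0.496 -0.183 0.849
outer loop
vertex 3.925 -4.622 -0.181
vertex 4.226 -4.167 -0.259
vertex 2.856 -3.43 0.7
endloop
endfacet
facet normal 0.506 -0.443 -0.740
outer loop
vertex 3.477 1.336 -3.591
vertex 2.715 1.356 -4.124
vertex 3.314 2.068 -4.141
endloop
endfacet
facet normal 0.845 0.429 0.320
outer loop
vertex 3.477 1.336 -3.591
vertex 3.314 2.068 -4.141
vertex 2.967 1.783 -2.843
endloop
endfacet
facet normal 0.844 0.430 0.320
outer loop
vertex 2.967 1.783 -2.843
vertex 3.314 2.068 -4.141
vertex 2.803 2.515 -3.393
endloop
endfacet
facet normal -0.506 0.443 0.740
outer loop
vertex 2.967 1.783 -2.843
vertex 2.803 2.515 -3.393
vertex 2.205 1.804 -3.376
endloop
endfacet
facet normal 0.506 -0.443 -0.740
outer loop
vertex 3.314 2.068 -4.141
vertex 2.715 1.356 -4.124
vertex 2.552 2.088 -4.674
endloop
endfacet
facet normal 0.269 0.897 -0.352
outer loop
vertex 3.314 2.068 -4.141
vertex 2.552 2.088 -4.674
vertex 2.803 2.515 -3.393
endloop
endfacet
facet normal 0.271 0.896 -0.352
outer loop
vertex 2.803 2.515 -3.393
vertex 2.552 2.088 -4.674
vertex 2.041 2.536 -3.926
endloop
endfacet
facet normal -0.506 0.443 0.740
outer loop
vertex 2.803 2.515 -3.393
vertex 2.041 2.536 -3.926
vertex 2.205 1.804 -3.376
endloop
endfacet
facet normal 0.505 -0.444 -0.740
outer loop
vertex 2.552 2.088 -4.674
vertex 2.715 1.356 -4.124
vertex 1.953 1.377 -4.657
endloop
endfacet
facet normal -0.574 0.468 -0.672
outer loop
vertex 2.552 2.088 -4.674
vertex 1.953 1.377 -4.657
vertex 2.041 2.536 -3.926
endloop
endfacet
facet normal -0.575 0.467 -0.671
outer loop
vertex 2.041 2.536 -3.926
vertex 1.953 1.377 -4.657
vertex 1.443 1.824 -3.909
endloop
endfacet
facet normal -0.506 0.443 0.740
outer loop
vertex 2.041 2.536 -3.926
vertex 1.443 1.824 -3.909
vertex 2.205 1.804 -3.376
endloop
endfacet
facet normal 0.506 -0.443 -0.740
outer loop
vertex 1.953 1.377 -4.657
vertex 2.715 1.356 -4.124
vertex 2.117 0.645 -4.107
endloop
endfacet
facet normal -0.845 -0.429 -0.319
outer loop
vertex 1.953 1.377 -4.657
vertex 2.117 0.645 -4.107
vertex 1.443 1.824 -3.909
endloop
endfacet
facet normal -0.845 -0.429 -0.321
outer loop
vertex 1.443 1.824 -3.909
vertex 2.117 0.645 -4.107
vertex 1.606 1.092 -3.359
endloop
endfacet
facet normal -0.506 0.443 0.740
outer loop
vertex 1.443 1.824 -3.909
vertex 1.606 1.092 -3.359
vertex 2.205 1.804 -3.376
endloop
endfacet
facet normal 0.506 -0.443 -0.740
outer loop
vertex 2.117 0.645 -4.107
vertex 2.715 1.356 -4.124
vertex 2.879 0.624 -3.574
endloop
endfacet
facet normal -0.270 -0.896 0.351
outer loop
vertex 2.117 0.645 -4.107
vertex 2.879 0.624 -3.574
vertex 1.606 1.092 -3.359
endloop
endfacet
facet normal -0.270 -0.896 0.352
outer loop
vertex 1.606 1.092 -3.359
vertex 2.879 0.624 -3.574
vertex 2.368 1.072 -2.826
endloop
endfacet
facet normal -0.506 0.443 0.740
outer loop
vertex 1.606 1.092 -3.359
vertex 2.368 1.072 -2.826
vertex 2.205 1.804 -3.376
endloop
endfacet
facet normal 0.506 -0.443 -0.740
outer loop
vertex 2.879 0.624 -3.574
vertex 2.715 1.356 -4.124
vertex 3.477 1.336 -3.591
endloop
endfacet
facet normal 0.575 -0.467 0.672
outer loop
vertex 2.879 0.624 -3.574
vertex 3.477 1.336 -3.591
vertex 2.368 1.072 -2.826
endloop
endfacet
facet normal 0.575 -0.468 0.671
outer loop
vertex 2.368 1.072 -2.826
vertex 3.477 1.336 -3.591
vertex 2.967 1.783 -2.843
endloop
endfacet
facet normal -0.505 0.444 0.740
outer loop
vertex 2.368 1.072 -2.826
vertex 2.967 1.783 -2.843
vertex 2.205 1.804 -3.376
endloop
endfacet

endsolid


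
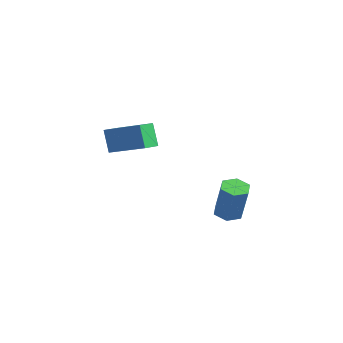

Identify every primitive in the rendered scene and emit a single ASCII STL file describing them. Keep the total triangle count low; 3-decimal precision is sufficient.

solid 
facet normal -0.324 -0.008 -0.946
outer loop
vertex 2.118 1.49 -4.045
vertex 1.571 1.173 -3.855
vertex 1.583 1.832 -3.865
endloop
endfacet
facet normal 0.488 0.855 -0.174
outer loop
vertex 2.118 1.49 -4.045
vertex 1.583 1.832 -3.865
vertex 2.716 1.505 -2.294
endloop
endfacet
facet normal 0.488 0.855 -0.174
outer loop
vertex 2.716 1.505 -2.294
vertex 1.583 1.832 -3.865
vertex 2.181 1.847 -2.114
endloop
endfacet
facet normal 0.323 0.007 0.946
outer loop
vertex 2.716 1.505 -2.294
vertex 2.181 1.847 -2.114
vertex 2.169 1.187 -2.105
endloop
endfacet
facet normal -0.322 -0.008 -0.947
outer loop
vertex 1.583 1.832 -3.865
vertex 1.571 1.173 -3.855
vertex 1.036 1.515 -3.676
endloop
endfacet
facet normal -0.457 0.877 0.149
outer loop
vertex 1.583 1.832 -3.865
vertex 1.036 1.515 -3.676
vertex 2.181 1.847 -2.114
endloop
endfacet
facet normal -0.457 0.877 0.149
outer loop
vertex 2.181 1.847 -2.114
vertex 1.036 1.515 -3.676
vertex 1.634 1.53 -1.925
endloop
endfacet
facet normal 0.323 0.007 0.946
outer loop
vertex 2.181 1.847 -2.114
vertex 1.634 1.53 -1.925
vertex 2.169 1.187 -2.105
endloop
endfacet
facet normal -0.322 -0.008 -0.947
outer loop
vertex 1.036 1.515 -3.676
vertex 1.571 1.173 -3.855
vertex 1.024 0.855 -3.666
endloop
endfacet
facet normal -0.946 0.022 0.323
outer loop
vertex 1.036 1.515 -3.676
vertex 1.024 0.855 -3.666
vertex 1.634 1.53 -1.925
endloop
endfacet
facet normal -0.946 0.022 0.323
outer loop
vertex 1.634 1.53 -1.925
vertex 1.024 0.855 -3.666
vertex 1.622 0.87 -1.915
endloop
endfacet
facet normal 0.324 0.008 0.946
outer loop
vertex 1.634 1.53 -1.925
vertex 1.622 0.87 -1.915
vertex 2.169 1.187 -2.105
endloop
endfacet
facet normal -0.323 -0.007 -0.946
outer loop
vertex 1.024 0.855 -3.666
vertex 1.571 1.173 -3.855
vertex 1.559 0.513 -3.846
endloop
endfacet
facet normal -0.488 -0.855 0.174
outer loop
vertex 1.024 0.855 -3.666
vertex 1.559 0.513 -3.846
vertex 1.622 0.87 -1.915
endloop
endfacet
facet normal -0.488 -0.855 0.174
outer loop
vertex 1.622 0.87 -1.915
vertex 1.559 0.513 -3.846
vertex 2.157 0.528 -2.095
endloop
endfacet
facet normal 0.324 0.008 0.946
outer loop
vertex 1.622 0.87 -1.915
vertex 2.157 0.528 -2.095
vertex 2.169 1.187 -2.105
endloop
endfacet
facet normal -0.323 -0.007 -0.946
outer loop
vertex 1.559 0.513 -3.846
vertex 1.571 1.173 -3.855
vertex 2.106 0.83 -4.035
endloop
endfacet
facet normal 0.457 -0.877 -0.149
outer loop
vertex 1.559 0.513 -3.846
vertex 2.106 0.83 -4.035
vertex 2.157 0.528 -2.095
endloop
endfacet
facet normal 0.457 -0.877 -0.149
outer loop
vertex 2.157 0.528 -2.095
vertex 2.106 0.83 -4.035
vertex 2.704 0.845 -2.284
endloop
endfacet
facet normal 0.322 0.008 0.947
outer loop
vertex 2.157 0.528 -2.095
vertex 2.704 0.845 -2.284
vertex 2.169 1.187 -2.105
endloop
endfacet
facet normal -0.324 -0.008 -0.946
outer loop
vertex 2.106 0.83 -4.035
vertex 1.571 1.173 -3.855
vertex 2.118 1.49 -4.045
endloop
endfacet
facet normal 0.946 -0.022 -0.323
outer loop
vertex 2.106 0.83 -4.035
vertex 2.118 1.49 -4.045
vertex 2.704 0.845 -2.284
endloop
endfacet
facet normal 0.946 -0.022 -0.323
outer loop
vertex 2.704 0.845 -2.284
vertex 2.118 1.49 -4.045
vertex 2.716 1.505 -2.294
endloop
endfacet
facet normal 0.322 0.008 0.947
outer loop
vertex 2.704 0.845 -2.284
vertex 2.716 1.505 -2.294
vertex 2.169 1.187 -2.105
endloop
endfacet
facet normal -0.809 -0.445 -0.384
outer loop
vertex -4.007 -2.052 -0.738
vertex -4.349 -1.291 -0.899
vertex -3.467 -2.051 -1.876
endloop
endfacet
facet normal 0.402 -0.896 0.190
outer loop
vertex -1.751 -1.109 -1.061
vertex -4.007 -2.052 -0.738
vertex -3.467 -2.051 -1.876
endloop
endfacet
facet normal -0.809 -0.444 -0.385
outer loop
vertex -3.467 -2.051 -1.876
vertex -4.349 -1.291 -0.899
vertex -3.808 -1.289 -2.038
endloop
endfacet
facet normal 0.429 -0.000 -0.903
outer loop
vertex -3.808 -1.289 -2.038
vertex -1.751 -1.109 -1.061
vertex -3.467 -2.051 -1.876
endloop
endfacet
facet normal -0.428 -0.001 0.904
outer loop
vertex -4.007 -2.052 -0.738
vertex -2.633 -0.349 -0.084
vertex -4.349 -1.291 -0.899
endloop
endfacet
facet normal 0.402 -0.896 0.189
outer loop
vertex -2.292 -1.111 0.078
vertex -4.007 -2.052 -0.738
vertex -1.751 -1.109 -1.061
endloop
endfacet
facet normal -0.430 -0.000 0.903
outer loop
vertex -2.292 -1.111 0.078
vertex -2.633 -0.349 -0.084
vertex -4.007 -2.052 -0.738
endloop
endfacet
facet normal -0.402 0.896 -0.189
outer loop
vertex -4.349 -1.291 -0.899
vertex -2.633 -0.349 -0.084
vertex -3.808 -1.289 -2.038
endloop
endfacet
facet normal 0.429 0.002 -0.903
outer loop
vertex -2.093 -0.348 -1.222
vertex -1.751 -1.109 -1.061
vertex -3.808 -1.289 -2.038
endloop
endfacet
facet normal -0.401 0.896 -0.190
outer loop
vertex -3.808 -1.289 -2.038
vertex -2.633 -0.349 -0.084
vertex -2.093 -0.348 -1.222
endloop
endfacet
facet normal 0.809 0.445 0.385
outer loop
vertex -2.093 -0.348 -1.222
vertex -2.292 -1.111 0.078
vertex -1.751 -1.109 -1.061
endloop
endfacet
facet normal 0.809 0.444 0.384
outer loop
vertex -2.633 -0.349 -0.084
vertex -2.292 -1.111 0.078
vertex -2.093 -0.348 -1.222
endloop
endfacet

endsolid


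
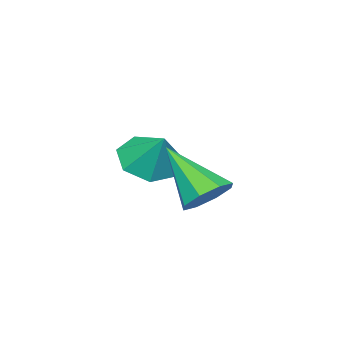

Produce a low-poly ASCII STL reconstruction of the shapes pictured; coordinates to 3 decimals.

solid 
facet normal 0.054 0.712 -0.700
outer loop
vertex 3.053 -1.104 -3.619
vertex 2.467 -1.308 -3.872
vertex 2.654 -0.864 -3.406
endloop
endfacet
facet normal 0.569 0.251 0.783
outer loop
vertex 3.053 -1.104 -3.619
vertex 2.654 -0.864 -3.406
vertex 2.373 -2.532 -2.668
endloop
endfacet
facet normal 0.056 0.712 -0.700
outer loop
vertex 2.654 -0.864 -3.406
vertex 2.467 -1.308 -3.872
vertex 2.145 -0.883 -3.466
endloop
endfacet
facet normal -0.122 0.419 0.900
outer loop
vertex 2.654 -0.864 -3.406
vertex 2.145 -0.883 -3.466
vertex 2.373 -2.532 -2.668
endloop
endfacet
facet normal 0.055 0.711 -0.701
outer loop
vertex 2.145 -0.883 -3.466
vertex 2.467 -1.308 -3.872
vertex 1.825 -1.151 -3.763
endloop
endfacet
facet normal -0.751 0.200 0.629
outer loop
vertex 2.145 -0.883 -3.466
vertex 1.825 -1.151 -3.763
vertex 2.373 -2.532 -2.668
endloop
endfacet
facet normal 0.055 0.712 -0.700
outer loop
vertex 1.825 -1.151 -3.763
vertex 2.467 -1.308 -3.872
vertex 1.881 -1.511 -4.125
endloop
endfacet
facet normal -0.952 -0.277 0.128
outer loop
vertex 1.825 -1.151 -3.763
vertex 1.881 -1.511 -4.125
vertex 2.373 -2.532 -2.668
endloop
endfacet
facet normal 0.055 0.713 -0.699
outer loop
vertex 1.881 -1.511 -4.125
vertex 2.467 -1.308 -3.872
vertex 2.281 -1.751 -4.338
endloop
endfacet
facet normal -0.605 -0.734 -0.310
outer loop
vertex 1.881 -1.511 -4.125
vertex 2.281 -1.751 -4.338
vertex 2.373 -2.532 -2.668
endloop
endfacet
facet normal 0.056 0.712 -0.700
outer loop
vertex 2.281 -1.751 -4.338
vertex 2.467 -1.308 -3.872
vertex 2.79 -1.732 -4.278
endloop
endfacet
facet normal 0.084 -0.901 -0.426
outer loop
vertex 2.281 -1.751 -4.338
vertex 2.79 -1.732 -4.278
vertex 2.373 -2.532 -2.668
endloop
endfacet
facet normal 0.055 0.712 -0.700
outer loop
vertex 2.79 -1.732 -4.278
vertex 2.467 -1.308 -3.872
vertex 3.11 -1.464 -3.98
endloop
endfacet
facet normal 0.715 -0.682 -0.154
outer loop
vertex 2.79 -1.732 -4.278
vertex 3.11 -1.464 -3.98
vertex 2.373 -2.532 -2.668
endloop
endfacet
facet normal 0.055 0.711 -0.701
outer loop
vertex 3.11 -1.464 -3.98
vertex 2.467 -1.308 -3.872
vertex 3.053 -1.104 -3.619
endloop
endfacet
facet normal 0.915 -0.204 0.348
outer loop
vertex 3.11 -1.464 -3.98
vertex 3.053 -1.104 -3.619
vertex 2.373 -2.532 -2.668
endloop
endfacet
facet normal -0.278 -0.592 -0.757
outer loop
vertex 1.829 -4.171 -3.88
vertex 1.042 -4.017 -3.711
vertex 1.546 -3.611 -4.214
endloop
endfacet
facet normal 0.885 0.465 0.030
outer loop
vertex 1.829 -4.171 -3.88
vertex 1.546 -3.611 -4.214
vertex 1.358 -3.343 -2.849
endloop
endfacet
facet normal -0.277 -0.593 -0.756
outer loop
vertex 1.546 -3.611 -4.214
vertex 1.042 -4.017 -3.711
vertex 0.883 -3.357 -4.17
endloop
endfacet
facet normal 0.347 0.928 -0.135
outer loop
vertex 1.546 -3.611 -4.214
vertex 0.883 -3.357 -4.17
vertex 1.358 -3.343 -2.849
endloop
endfacet
facet normal -0.277 -0.593 -0.756
outer loop
vertex 0.883 -3.357 -4.17
vertex 1.042 -4.017 -3.711
vertex 0.339 -3.6 -3.78
endloop
endfacet
facet normal -0.338 0.935 0.111
outer loop
vertex 0.883 -3.357 -4.17
vertex 0.339 -3.6 -3.78
vertex 1.358 -3.343 -2.849
endloop
endfacet
facet normal -0.277 -0.592 -0.757
outer loop
vertex 0.339 -3.6 -3.78
vertex 1.042 -4.017 -3.711
vertex 0.325 -4.158 -3.339
endloop
endfacet
facet normal -0.655 0.479 0.585
outer loop
vertex 0.339 -3.6 -3.78
vertex 0.325 -4.158 -3.339
vertex 1.358 -3.343 -2.849
endloop
endfacet
facet normal -0.277 -0.591 -0.758
outer loop
vertex 0.325 -4.158 -3.339
vertex 1.042 -4.017 -3.711
vertex 0.85 -4.61 -3.178
endloop
endfacet
facet normal -0.365 -0.094 0.926
outer loop
vertex 0.325 -4.158 -3.339
vertex 0.85 -4.61 -3.178
vertex 1.358 -3.343 -2.849
endloop
endfacet
facet normal -0.277 -0.591 -0.758
outer loop
vertex 0.85 -4.61 -3.178
vertex 1.042 -4.017 -3.711
vertex 1.52 -4.616 -3.418
endloop
endfacet
facet normal 0.313 -0.354 0.881
outer loop
vertex 0.85 -4.61 -3.178
vertex 1.52 -4.616 -3.418
vertex 1.358 -3.343 -2.849
endloop
endfacet
facet normal -0.278 -0.592 -0.756
outer loop
vertex 1.52 -4.616 -3.418
vertex 1.042 -4.017 -3.711
vertex 1.829 -4.171 -3.88
endloop
endfacet
facet normal 0.870 -0.104 0.481
outer loop
vertex 1.52 -4.616 -3.418
vertex 1.829 -4.171 -3.88
vertex 1.358 -3.343 -2.849
endloop
endfacet

endsolid


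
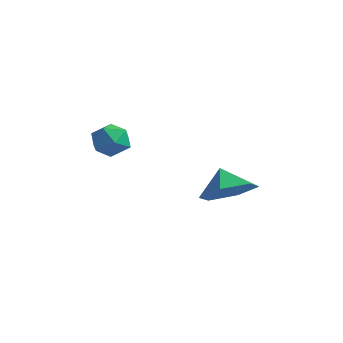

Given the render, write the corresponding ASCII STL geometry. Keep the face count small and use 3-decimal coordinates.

solid 
facet normal 0.591 -0.273 -0.759
outer loop
vertex -0.776 2.192 -2.845
vertex -1.635 2.149 -3.498
vertex -1.079 3.07 -3.397
endloop
endfacet
facet normal 0.195 0.569 0.799
outer loop
vertex -0.776 2.192 -2.845
vertex -1.079 3.07 -3.397
vertex -2.285 2.451 -2.662
endloop
endfacet
facet normal 0.591 -0.273 -0.759
outer loop
vertex -1.079 3.07 -3.397
vertex -1.635 2.149 -3.498
vertex -1.938 3.027 -4.05
endloop
endfacet
facet normal -0.279 0.910 0.308
outer loop
vertex -1.079 3.07 -3.397
vertex -1.938 3.027 -4.05
vertex -2.285 2.451 -2.662
endloop
endfacet
facet normal 0.590 -0.274 -0.760
outer loop
vertex -1.938 3.027 -4.05
vertex -1.635 2.149 -3.498
vertex -2.495 2.106 -4.15
endloop
endfacet
facet normal -0.856 0.517 0.001
outer loop
vertex -1.938 3.027 -4.05
vertex -2.495 2.106 -4.15
vertex -2.285 2.451 -2.662
endloop
endfacet
facet normal 0.590 -0.274 -0.760
outer loop
vertex -2.495 2.106 -4.15
vertex -1.635 2.149 -3.498
vertex -2.192 1.229 -3.598
endloop
endfacet
facet normal -0.959 -0.215 0.185
outer loop
vertex -2.495 2.106 -4.15
vertex -2.192 1.229 -3.598
vertex -2.285 2.451 -2.662
endloop
endfacet
facet normal 0.590 -0.275 -0.759
outer loop
vertex -2.192 1.229 -3.598
vertex -1.635 2.149 -3.498
vertex -1.332 1.272 -2.945
endloop
endfacet
facet normal -0.485 -0.555 0.676
outer loop
vertex -2.192 1.229 -3.598
vertex -1.332 1.272 -2.945
vertex -2.285 2.451 -2.662
endloop
endfacet
facet normal 0.591 -0.274 -0.759
outer loop
vertex -1.332 1.272 -2.945
vertex -1.635 2.149 -3.498
vertex -0.776 2.192 -2.845
endloop
endfacet
facet normal 0.091 -0.162 0.983
outer loop
vertex -1.332 1.272 -2.945
vertex -0.776 2.192 -2.845
vertex -2.285 2.451 -2.662
endloop
endfacet
facet normal -0.886 0.315 0.340
outer loop
vertex -3.986 -1.331 -0.428
vertex -4.068 -1.969 -0.05
vertex -3.736 -1.384 0.273
endloop
endfacet
facet normal -0.446 0.866 0.225
outer loop
vertex -3.986 -1.331 -0.428
vertex -3.736 -1.384 0.273
vertex -3.324 -1.038 -0.244
endloop
endfacet
facet normal -0.249 0.852 -0.461
outer loop
vertex -3.986 -1.331 -0.428
vertex -3.324 -1.038 -0.244
vertex -3.402 -1.409 -0.888
endloop
endfacet
facet normal -0.568 0.292 -0.770
outer loop
vertex -3.986 -1.331 -0.428
vertex -3.402 -1.409 -0.888
vertex -3.862 -1.985 -0.767
endloop
endfacet
facet normal -0.961 -0.040 -0.275
outer loop
vertex -3.986 -1.331 -0.428
vertex -3.862 -1.985 -0.767
vertex -4.068 -1.969 -0.05
endloop
endfacet
facet normal 0.138 0.769 0.624
outer loop
vertex -3.324 -1.038 -0.244
vertex -3.736 -1.384 0.273
vertex -2.998 -1.495 0.247
endloop
endfacet
facet normal -0.575 -0.121 0.809
outer loop
vertex -3.736 -1.384 0.273
vertex -4.068 -1.969 -0.05
vertex -3.458 -2.071 0.368
endloop
endfacet
facet normal -0.696 -0.694 -0.184
outer loop
vertex -4.068 -1.969 -0.05
vertex -3.862 -1.985 -0.767
vertex -3.536 -2.442 -0.276
endloop
endfacet
facet normal -0.059 -0.160 -0.985
outer loop
vertex -3.862 -1.985 -0.767
vertex -3.402 -1.409 -0.888
vertex -3.124 -2.096 -0.793
endloop
endfacet
facet normal 0.457 0.746 -0.485
outer loop
vertex -3.402 -1.409 -0.888
vertex -3.324 -1.038 -0.244
vertex -2.792 -1.511 -0.47
endloop
endfacet
facet normal 0.568 -0.292 0.770
outer loop
vertex -2.874 -2.149 -0.092
vertex -2.998 -1.495 0.247
vertex -3.458 -2.071 0.368
endloop
endfacet
facet normal 0.249 -0.852 0.461
outer loop
vertex -2.874 -2.149 -0.092
vertex -3.458 -2.071 0.368
vertex -3.536 -2.442 -0.276
endloop
endfacet
facet normal 0.446 -0.866 -0.225
outer loop
vertex -2.874 -2.149 -0.092
vertex -3.536 -2.442 -0.276
vertex -3.124 -2.096 -0.793
endloop
endfacet
facet normal 0.886 -0.315 -0.340
outer loop
vertex -2.874 -2.149 -0.092
vertex -3.124 -2.096 -0.793
vertex -2.792 -1.511 -0.47
endloop
endfacet
facet normal 0.961 0.040 0.275
outer loop
vertex -2.874 -2.149 -0.092
vertex -2.792 -1.511 -0.47
vertex -2.998 -1.495 0.247
endloop
endfacet
facet normal 0.059 0.160 0.985
outer loop
vertex -3.458 -2.071 0.368
vertex -2.998 -1.495 0.247
vertex -3.736 -1.384 0.273
endloop
endfacet
facet normal -0.457 -0.746 0.485
outer loop
vertex -3.536 -2.442 -0.276
vertex -3.458 -2.071 0.368
vertex -4.068 -1.969 -0.05
endloop
endfacet
facet normal -0.138 -0.769 -0.624
outer loop
vertex -3.124 -2.096 -0.793
vertex -3.536 -2.442 -0.276
vertex -3.862 -1.985 -0.767
endloop
endfacet
facet normal 0.575 0.121 -0.809
outer loop
vertex -2.792 -1.511 -0.47
vertex -3.124 -2.096 -0.793
vertex -3.402 -1.409 -0.888
endloop
endfacet
facet normal 0.696 0.694 0.184
outer loop
vertex -2.998 -1.495 0.247
vertex -2.792 -1.511 -0.47
vertex -3.324 -1.038 -0.244
endloop
endfacet

endsolid


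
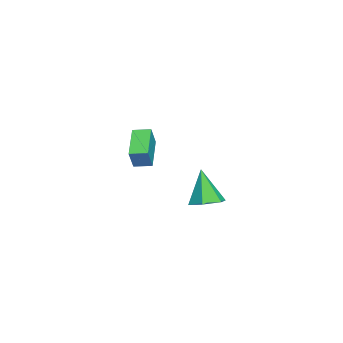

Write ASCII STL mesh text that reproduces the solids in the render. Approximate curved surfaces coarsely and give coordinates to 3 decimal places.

solid 
facet normal -0.837 -0.089 0.539
outer loop
vertex -1.511 -0.416 -2.459
vertex -1.547 0.429 -2.375
vertex -2.138 -0.347 -3.421
endloop
endfacet
facet normal 0.043 -0.994 -0.099
outer loop
vertex -0.673 -0.189 -4.365
vertex -1.511 -0.416 -2.459
vertex -2.138 -0.347 -3.421
endloop
endfacet
facet normal -0.837 -0.090 0.540
outer loop
vertex -2.138 -0.347 -3.421
vertex -1.547 0.429 -2.375
vertex -2.174 0.498 -3.336
endloop
endfacet
facet normal -0.545 0.061 -0.836
outer loop
vertex -2.174 0.498 -3.336
vertex -0.673 -0.189 -4.365
vertex -2.138 -0.347 -3.421
endloop
endfacet
facet normal 0.545 -0.060 0.836
outer loop
vertex -1.511 -0.416 -2.459
vertex -0.082 0.587 -3.319
vertex -1.547 0.429 -2.375
endloop
endfacet
facet normal 0.043 -0.994 -0.099
outer loop
vertex -0.046 -0.258 -3.404
vertex -1.511 -0.416 -2.459
vertex -0.673 -0.189 -4.365
endloop
endfacet
facet normal 0.546 -0.061 0.836
outer loop
vertex -0.046 -0.258 -3.404
vertex -0.082 0.587 -3.319
vertex -1.511 -0.416 -2.459
endloop
endfacet
facet normal -0.043 0.994 0.099
outer loop
vertex -1.547 0.429 -2.375
vertex -0.082 0.587 -3.319
vertex -2.174 0.498 -3.336
endloop
endfacet
facet normal -0.546 0.060 -0.836
outer loop
vertex -0.709 0.656 -4.281
vertex -0.673 -0.189 -4.365
vertex -2.174 0.498 -3.336
endloop
endfacet
facet normal -0.043 0.994 0.099
outer loop
vertex -2.174 0.498 -3.336
vertex -0.082 0.587 -3.319
vertex -0.709 0.656 -4.281
endloop
endfacet
facet normal 0.837 0.089 -0.540
outer loop
vertex -0.709 0.656 -4.281
vertex -0.046 -0.258 -3.404
vertex -0.673 -0.189 -4.365
endloop
endfacet
facet normal 0.837 0.090 -0.539
outer loop
vertex -0.082 0.587 -3.319
vertex -0.046 -0.258 -3.404
vertex -0.709 0.656 -4.281
endloop
endfacet
facet normal 0.243 0.185 -0.952
outer loop
vertex 4.556 4.589 -4.198
vertex 4.156 3.936 -4.427
vertex 3.78 4.64 -4.386
endloop
endfacet
facet normal -0.072 0.846 0.528
outer loop
vertex 4.556 4.589 -4.198
vertex 3.78 4.64 -4.386
vertex 3.724 3.604 -2.733
endloop
endfacet
facet normal 0.243 0.185 -0.952
outer loop
vertex 3.78 4.64 -4.386
vertex 4.156 3.936 -4.427
vertex 3.38 3.987 -4.615
endloop
endfacet
facet normal -0.862 0.442 0.247
outer loop
vertex 3.78 4.64 -4.386
vertex 3.38 3.987 -4.615
vertex 3.724 3.604 -2.733
endloop
endfacet
facet normal 0.243 0.186 -0.952
outer loop
vertex 3.38 3.987 -4.615
vertex 4.156 3.936 -4.427
vertex 3.756 3.282 -4.657
endloop
endfacet
facet normal -0.879 -0.473 0.064
outer loop
vertex 3.38 3.987 -4.615
vertex 3.756 3.282 -4.657
vertex 3.724 3.604 -2.733
endloop
endfacet
facet normal 0.243 0.186 -0.952
outer loop
vertex 3.756 3.282 -4.657
vertex 4.156 3.936 -4.427
vertex 4.532 3.231 -4.469
endloop
endfacet
facet normal -0.104 -0.981 0.162
outer loop
vertex 3.756 3.282 -4.657
vertex 4.532 3.231 -4.469
vertex 3.724 3.604 -2.733
endloop
endfacet
facet normal 0.242 0.186 -0.952
outer loop
vertex 4.532 3.231 -4.469
vertex 4.156 3.936 -4.427
vertex 4.932 3.885 -4.24
endloop
endfacet
facet normal 0.687 -0.576 0.443
outer loop
vertex 4.532 3.231 -4.469
vertex 4.932 3.885 -4.24
vertex 3.724 3.604 -2.733
endloop
endfacet
facet normal 0.242 0.186 -0.952
outer loop
vertex 4.932 3.885 -4.24
vertex 4.156 3.936 -4.427
vertex 4.556 4.589 -4.198
endloop
endfacet
facet normal 0.703 0.338 0.626
outer loop
vertex 4.932 3.885 -4.24
vertex 4.556 4.589 -4.198
vertex 3.724 3.604 -2.733
endloop
endfacet

endsolid


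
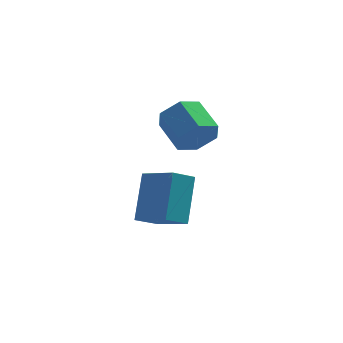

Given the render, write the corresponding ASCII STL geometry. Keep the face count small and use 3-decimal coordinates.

solid 
facet normal -0.658 0.641 -0.396
outer loop
vertex -4.277 2.34 -2.687
vertex -4.048 3.475 -1.232
vertex -3.586 2.773 -3.134
endloop
endfacet
facet normal -0.124 -0.610 -0.782
outer loop
vertex -2.612 1.825 -2.548
vertex -4.277 2.34 -2.687
vertex -3.586 2.773 -3.134
endloop
endfacet
facet normal -0.658 0.641 -0.396
outer loop
vertex -3.586 2.773 -3.134
vertex -4.048 3.475 -1.232
vertex -3.357 3.908 -1.679
endloop
endfacet
facet normal 0.743 0.466 -0.481
outer loop
vertex -3.357 3.908 -1.679
vertex -2.612 1.825 -2.548
vertex -3.586 2.773 -3.134
endloop
endfacet
facet normal -0.743 -0.466 0.481
outer loop
vertex -4.277 2.34 -2.687
vertex -3.074 2.527 -0.646
vertex -4.048 3.475 -1.232
endloop
endfacet
facet normal -0.124 -0.610 -0.782
outer loop
vertex -3.303 1.392 -2.101
vertex -4.277 2.34 -2.687
vertex -2.612 1.825 -2.548
endloop
endfacet
facet normal -0.743 -0.466 0.481
outer loop
vertex -3.303 1.392 -2.101
vertex -3.074 2.527 -0.646
vertex -4.277 2.34 -2.687
endloop
endfacet
facet normal 0.124 0.610 0.782
outer loop
vertex -4.048 3.475 -1.232
vertex -3.074 2.527 -0.646
vertex -3.357 3.908 -1.679
endloop
endfacet
facet normal 0.743 0.466 -0.481
outer loop
vertex -2.383 2.96 -1.093
vertex -2.612 1.825 -2.548
vertex -3.357 3.908 -1.679
endloop
endfacet
facet normal 0.124 0.610 0.782
outer loop
vertex -3.357 3.908 -1.679
vertex -3.074 2.527 -0.646
vertex -2.383 2.96 -1.093
endloop
endfacet
facet normal 0.658 -0.641 0.396
outer loop
vertex -2.383 2.96 -1.093
vertex -3.303 1.392 -2.101
vertex -2.612 1.825 -2.548
endloop
endfacet
facet normal 0.658 -0.641 0.396
outer loop
vertex -3.074 2.527 -0.646
vertex -3.303 1.392 -2.101
vertex -2.383 2.96 -1.093
endloop
endfacet
facet normal 0.438 -0.800 -0.410
outer loop
vertex -1.677 2.727 1.323
vertex -2.303 2.626 0.852
vertex -1.7 3.077 0.615
endloop
endfacet
facet normal 0.899 0.404 0.171
outer loop
vertex -1.677 2.727 1.323
vertex -1.7 3.077 0.615
vertex -2.251 3.776 1.859
endloop
endfacet
facet normal 0.899 0.403 0.171
outer loop
vertex -2.251 3.776 1.859
vertex -1.7 3.077 0.615
vertex -2.273 4.126 1.151
endloop
endfacet
facet normal -0.438 0.800 0.409
outer loop
vertex -2.251 3.776 1.859
vertex -2.273 4.126 1.151
vertex -2.877 3.674 1.388
endloop
endfacet
facet normal 0.438 -0.801 -0.408
outer loop
vertex -1.7 3.077 0.615
vertex -2.303 2.626 0.852
vertex -2.325 2.975 0.144
endloop
endfacet
facet normal 0.425 0.585 -0.691
outer loop
vertex -1.7 3.077 0.615
vertex -2.325 2.975 0.144
vertex -2.273 4.126 1.151
endloop
endfacet
facet normal 0.424 0.585 -0.691
outer loop
vertex -2.273 4.126 1.151
vertex -2.325 2.975 0.144
vertex -2.899 4.024 0.68
endloop
endfacet
facet normal -0.438 0.800 0.409
outer loop
vertex -2.273 4.126 1.151
vertex -2.899 4.024 0.68
vertex -2.877 3.674 1.388
endloop
endfacet
facet normal 0.438 -0.801 -0.408
outer loop
vertex -2.325 2.975 0.144
vertex -2.303 2.626 0.852
vertex -2.929 2.524 0.381
endloop
endfacet
facet normal -0.474 0.181 -0.862
outer loop
vertex -2.325 2.975 0.144
vertex -2.929 2.524 0.381
vertex -2.899 4.024 0.68
endloop
endfacet
facet normal -0.474 0.181 -0.862
outer loop
vertex -2.899 4.024 0.68
vertex -2.929 2.524 0.381
vertex -3.503 3.573 0.917
endloop
endfacet
facet normal -0.437 0.801 0.409
outer loop
vertex -2.899 4.024 0.68
vertex -3.503 3.573 0.917
vertex -2.877 3.674 1.388
endloop
endfacet
facet normal 0.438 -0.800 -0.409
outer loop
vertex -2.929 2.524 0.381
vertex -2.303 2.626 0.852
vertex -2.907 2.174 1.089
endloop
endfacet
facet normal -0.899 -0.404 -0.172
outer loop
vertex -2.929 2.524 0.381
vertex -2.907 2.174 1.089
vertex -3.503 3.573 0.917
endloop
endfacet
facet normal -0.899 -0.404 -0.170
outer loop
vertex -3.503 3.573 0.917
vertex -2.907 2.174 1.089
vertex -3.48 3.223 1.625
endloop
endfacet
facet normal -0.438 0.800 0.410
outer loop
vertex -3.503 3.573 0.917
vertex -3.48 3.223 1.625
vertex -2.877 3.674 1.388
endloop
endfacet
facet normal 0.438 -0.800 -0.409
outer loop
vertex -2.907 2.174 1.089
vertex -2.303 2.626 0.852
vertex -2.281 2.276 1.56
endloop
endfacet
facet normal -0.425 -0.585 0.691
outer loop
vertex -2.907 2.174 1.089
vertex -2.281 2.276 1.56
vertex -3.48 3.223 1.625
endloop
endfacet
facet normal -0.425 -0.585 0.691
outer loop
vertex -3.48 3.223 1.625
vertex -2.281 2.276 1.56
vertex -2.855 3.325 2.096
endloop
endfacet
facet normal -0.438 0.801 0.408
outer loop
vertex -3.48 3.223 1.625
vertex -2.855 3.325 2.096
vertex -2.877 3.674 1.388
endloop
endfacet
facet normal 0.437 -0.801 -0.409
outer loop
vertex -2.281 2.276 1.56
vertex -2.303 2.626 0.852
vertex -1.677 2.727 1.323
endloop
endfacet
facet normal 0.474 -0.181 0.862
outer loop
vertex -2.281 2.276 1.56
vertex -1.677 2.727 1.323
vertex -2.855 3.325 2.096
endloop
endfacet
facet normal 0.474 -0.181 0.862
outer loop
vertex -2.855 3.325 2.096
vertex -1.677 2.727 1.323
vertex -2.251 3.776 1.859
endloop
endfacet
facet normal -0.438 0.801 0.408
outer loop
vertex -2.855 3.325 2.096
vertex -2.251 3.776 1.859
vertex -2.877 3.674 1.388
endloop
endfacet

endsolid


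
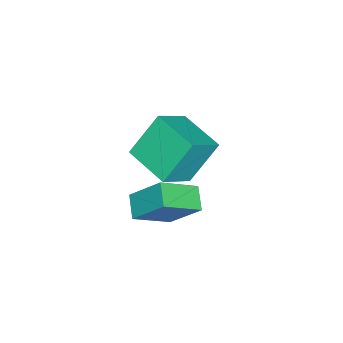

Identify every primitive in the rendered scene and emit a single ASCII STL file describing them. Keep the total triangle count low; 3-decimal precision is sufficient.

solid 
facet normal -0.604 0.749 -0.273
outer loop
vertex -3.798 0.808 -1.78
vertex -4.438 0.51 -1.182
vertex -3.801 1.123 -0.91
endloop
endfacet
facet normal 0.081 0.937 -0.339
outer loop
vertex -3.798 0.808 -1.78
vertex -3.801 1.123 -0.91
vertex -3.001 0.905 -1.321
endloop
endfacet
facet normal 0.394 0.477 -0.785
outer loop
vertex -3.798 0.808 -1.78
vertex -3.001 0.905 -1.321
vertex -3.144 0.157 -1.847
endloop
endfacet
facet normal -0.098 0.004 -0.995
outer loop
vertex -3.798 0.808 -1.78
vertex -3.144 0.157 -1.847
vertex -4.032 -0.087 -1.761
endloop
endfacet
facet normal -0.714 0.172 -0.678
outer loop
vertex -3.798 0.808 -1.78
vertex -4.032 -0.087 -1.761
vertex -4.438 0.51 -1.182
endloop
endfacet
facet normal 0.391 0.870 0.300
outer loop
vertex -3.001 0.905 -1.321
vertex -3.801 1.123 -0.91
vertex -3.148 0.667 -0.439
endloop
endfacet
facet normal -0.718 0.565 0.407
outer loop
vertex -3.801 1.123 -0.91
vertex -4.438 0.51 -1.182
vertex -4.036 0.423 -0.353
endloop
endfacet
facet normal -0.896 -0.368 -0.249
outer loop
vertex -4.438 0.51 -1.182
vertex -4.032 -0.087 -1.761
vertex -4.179 -0.325 -0.879
endloop
endfacet
facet normal 0.102 -0.640 -0.761
outer loop
vertex -4.032 -0.087 -1.761
vertex -3.144 0.157 -1.847
vertex -3.379 -0.543 -1.29
endloop
endfacet
facet normal 0.898 0.125 -0.422
outer loop
vertex -3.144 0.157 -1.847
vertex -3.001 0.905 -1.321
vertex -2.742 0.07 -1.018
endloop
endfacet
facet normal 0.098 -0.004 0.995
outer loop
vertex -3.382 -0.228 -0.42
vertex -3.148 0.667 -0.439
vertex -4.036 0.423 -0.353
endloop
endfacet
facet normal -0.394 -0.477 0.785
outer loop
vertex -3.382 -0.228 -0.42
vertex -4.036 0.423 -0.353
vertex -4.179 -0.325 -0.879
endloop
endfacet
facet normal -0.081 -0.937 0.339
outer loop
vertex -3.382 -0.228 -0.42
vertex -4.179 -0.325 -0.879
vertex -3.379 -0.543 -1.29
endloop
endfacet
facet normal 0.604 -0.749 0.273
outer loop
vertex -3.382 -0.228 -0.42
vertex -3.379 -0.543 -1.29
vertex -2.742 0.07 -1.018
endloop
endfacet
facet normal 0.714 -0.172 0.678
outer loop
vertex -3.382 -0.228 -0.42
vertex -2.742 0.07 -1.018
vertex -3.148 0.667 -0.439
endloop
endfacet
facet normal -0.102 0.640 0.761
outer loop
vertex -4.036 0.423 -0.353
vertex -3.148 0.667 -0.439
vertex -3.801 1.123 -0.91
endloop
endfacet
facet normal -0.898 -0.125 0.422
outer loop
vertex -4.179 -0.325 -0.879
vertex -4.036 0.423 -0.353
vertex -4.438 0.51 -1.182
endloop
endfacet
facet normal -0.391 -0.870 -0.300
outer loop
vertex -3.379 -0.543 -1.29
vertex -4.179 -0.325 -0.879
vertex -4.032 -0.087 -1.761
endloop
endfacet
facet normal 0.718 -0.565 -0.407
outer loop
vertex -2.742 0.07 -1.018
vertex -3.379 -0.543 -1.29
vertex -3.144 0.157 -1.847
endloop
endfacet
facet normal 0.896 0.368 0.249
outer loop
vertex -3.148 0.667 -0.439
vertex -2.742 0.07 -1.018
vertex -3.001 0.905 -1.321
endloop
endfacet
facet normal -0.798 -0.414 0.437
outer loop
vertex -1.434 -1.02 -3.322
vertex -1.339 0.376 -1.824
vertex -2.623 0.175 -4.361
endloop
endfacet
facet normal -0.046 -0.681 -0.731
outer loop
vertex -1.681 0.664 -4.876
vertex -1.434 -1.02 -3.322
vertex -2.623 0.175 -4.361
endloop
endfacet
facet normal -0.798 -0.414 0.437
outer loop
vertex -2.623 0.175 -4.361
vertex -1.339 0.376 -1.824
vertex -2.528 1.571 -2.863
endloop
endfacet
facet normal -0.600 0.604 -0.525
outer loop
vertex -2.528 1.571 -2.863
vertex -1.681 0.664 -4.876
vertex -2.623 0.175 -4.361
endloop
endfacet
facet normal 0.600 -0.604 0.525
outer loop
vertex -1.434 -1.02 -3.322
vertex -0.397 0.865 -2.339
vertex -1.339 0.376 -1.824
endloop
endfacet
facet normal -0.046 -0.681 -0.731
outer loop
vertex -0.492 -0.531 -3.837
vertex -1.434 -1.02 -3.322
vertex -1.681 0.664 -4.876
endloop
endfacet
facet normal 0.600 -0.604 0.525
outer loop
vertex -0.492 -0.531 -3.837
vertex -0.397 0.865 -2.339
vertex -1.434 -1.02 -3.322
endloop
endfacet
facet normal 0.046 0.681 0.731
outer loop
vertex -1.339 0.376 -1.824
vertex -0.397 0.865 -2.339
vertex -2.528 1.571 -2.863
endloop
endfacet
facet normal -0.600 0.604 -0.525
outer loop
vertex -1.586 2.06 -3.378
vertex -1.681 0.664 -4.876
vertex -2.528 1.571 -2.863
endloop
endfacet
facet normal 0.046 0.681 0.731
outer loop
vertex -2.528 1.571 -2.863
vertex -0.397 0.865 -2.339
vertex -1.586 2.06 -3.378
endloop
endfacet
facet normal 0.798 0.414 -0.437
outer loop
vertex -1.586 2.06 -3.378
vertex -0.492 -0.531 -3.837
vertex -1.681 0.664 -4.876
endloop
endfacet
facet normal 0.798 0.414 -0.437
outer loop
vertex -0.397 0.865 -2.339
vertex -0.492 -0.531 -3.837
vertex -1.586 2.06 -3.378
endloop
endfacet
facet normal -0.467 0.394 0.792
outer loop
vertex -2.012 0.052 1.909
vertex -0.972 1.875 1.615
vertex -3.41 0.667 0.779
endloop
endfacet
facet normal -0.491 -0.860 0.139
outer loop
vertex -2.388 -0.195 -0.955
vertex -2.012 0.052 1.909
vertex -3.41 0.667 0.779
endloop
endfacet
facet normal -0.467 0.394 0.792
outer loop
vertex -3.41 0.667 0.779
vertex -0.972 1.875 1.615
vertex -2.37 2.491 0.485
endloop
endfacet
facet normal -0.736 0.324 -0.595
outer loop
vertex -2.37 2.491 0.485
vertex -2.388 -0.195 -0.955
vertex -3.41 0.667 0.779
endloop
endfacet
facet normal 0.736 -0.324 0.595
outer loop
vertex -2.012 0.052 1.909
vertex 0.05 1.013 -0.119
vertex -0.972 1.875 1.615
endloop
endfacet
facet normal -0.491 -0.860 0.139
outer loop
vertex -0.99 -0.811 0.175
vertex -2.012 0.052 1.909
vertex -2.388 -0.195 -0.955
endloop
endfacet
facet normal 0.736 -0.324 0.595
outer loop
vertex -0.99 -0.811 0.175
vertex 0.05 1.013 -0.119
vertex -2.012 0.052 1.909
endloop
endfacet
facet normal 0.491 0.860 -0.138
outer loop
vertex -0.972 1.875 1.615
vertex 0.05 1.013 -0.119
vertex -2.37 2.491 0.485
endloop
endfacet
facet normal -0.736 0.324 -0.595
outer loop
vertex -1.348 1.628 -1.249
vertex -2.388 -0.195 -0.955
vertex -2.37 2.491 0.485
endloop
endfacet
facet normal 0.491 0.860 -0.139
outer loop
vertex -2.37 2.491 0.485
vertex 0.05 1.013 -0.119
vertex -1.348 1.628 -1.249
endloop
endfacet
facet normal 0.467 -0.394 -0.792
outer loop
vertex -1.348 1.628 -1.249
vertex -0.99 -0.811 0.175
vertex -2.388 -0.195 -0.955
endloop
endfacet
facet normal 0.467 -0.394 -0.792
outer loop
vertex 0.05 1.013 -0.119
vertex -0.99 -0.811 0.175
vertex -1.348 1.628 -1.249
endloop
endfacet

endsolid
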